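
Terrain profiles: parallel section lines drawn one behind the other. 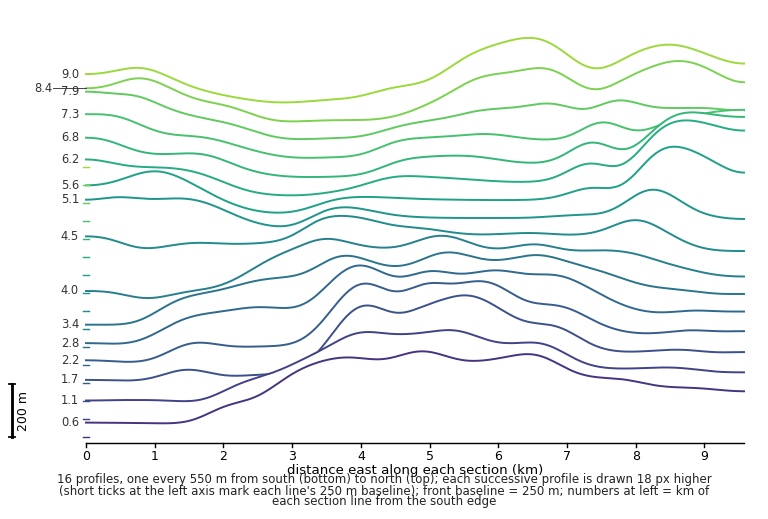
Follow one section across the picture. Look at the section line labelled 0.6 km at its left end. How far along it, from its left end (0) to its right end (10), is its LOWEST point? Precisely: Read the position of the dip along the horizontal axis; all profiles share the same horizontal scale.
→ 1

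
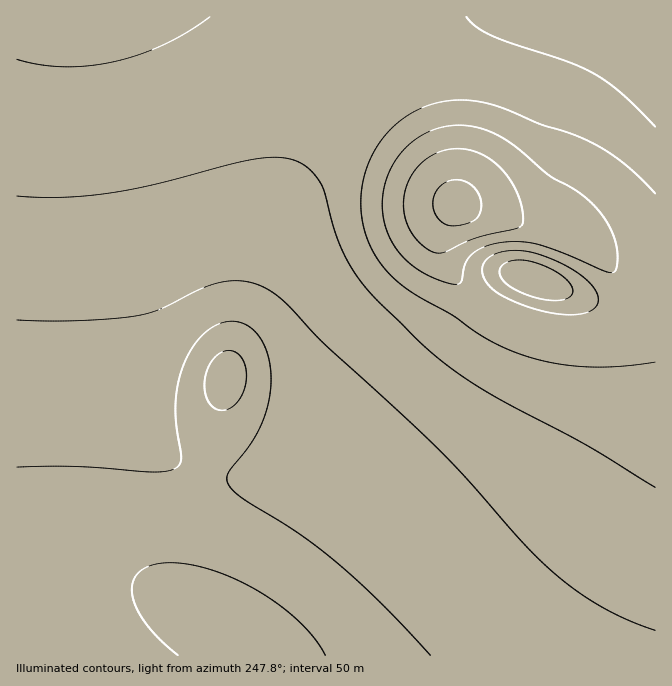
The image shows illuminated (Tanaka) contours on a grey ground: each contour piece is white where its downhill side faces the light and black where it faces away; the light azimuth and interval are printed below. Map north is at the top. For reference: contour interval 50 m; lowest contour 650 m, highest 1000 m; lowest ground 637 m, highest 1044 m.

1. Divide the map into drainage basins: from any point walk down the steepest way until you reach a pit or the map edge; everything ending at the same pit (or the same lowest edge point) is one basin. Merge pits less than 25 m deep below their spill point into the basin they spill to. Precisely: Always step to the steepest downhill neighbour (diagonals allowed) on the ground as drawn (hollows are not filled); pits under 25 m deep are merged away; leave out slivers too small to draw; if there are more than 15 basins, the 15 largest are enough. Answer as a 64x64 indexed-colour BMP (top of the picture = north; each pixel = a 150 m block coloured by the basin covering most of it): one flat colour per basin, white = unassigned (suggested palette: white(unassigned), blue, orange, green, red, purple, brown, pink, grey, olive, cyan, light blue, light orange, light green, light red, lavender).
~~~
<image width="64" height="64" href="data:image/bmp;base64,Qk12CAAAAAAAAHYAAAAoAAAAQAAAAEAAAAABAAQAAAAAAAAIAAATCwAAEwsAABAAAAAAAAAA////ALR3HwAOf/8ALKAsACgn1gC9Z5QAS1aMAMJ34wB/f38AIr28AM++FwDox64AeLv/AIrfmACWmP8A1bDFACIiIiIiIiIiIiIiIhERERERERERERERERERERERERERIiIiIiIiIiIiIiIiEREREREREREREREREREREREREREiIiIiIiIiIiIiIiERERERERERERERERERERERERERESIiIiIiIiIiIiIhERERERERERERERERERERERERERERIiIiIiIiIiIiIREREREREREREREREREREREREREREREiIiIiIiIiIiERERERERERERERERERERERERERERERESIiIiIiIiIiIRERERERERERERERERERERERERERERERIiIiIiIiIiIREREREREREREREREREREREREREREREREiIiIiIiIiIhERERERERERERERERERERERERERERERESIiIiIiIiIiERERERERERERERERERERERERERERERERIiIiIiIiIiIREREREREREREREREREREREREREREREREiIiIiIiIiIiERERERERERERERERERERERERERERERESIiIiIiIiIiIRERERERERERERERERERERERERERERERIiIiIiIiIiIhEREREREREREREREREREREREREREREREiIiIiIiIiIiERERERERERERERERERERERERERERERESIiIiIiIiIiIhERERERERERERERERERERERERERERERIiIiIiIiIiIiEREREREREREREREREREREREREREREREiIiIiIiIiIiIRERERERERERERERERERERERERERERESIiIiIiIiIiIiERERERERERERERERERERERERERERERIiIiIiIiIiIiIREREREREREREREREREREREREREREREiIiIiIiIiIiIhERERERERERERERERERERERERERERESIiIiIiIiIiIiIRERERERERERERERERERERERERERERIiIiIiIiIiIiIhEREREREREREREREREREREREREREREiIiIiIiIiIiIiERERERERERERERERERERERERERERESIiIiIiIiIiIiIRERERERERERERERERERERERERERERIiIiIiIiIiIiIhEREREREREREREREREREREREREREREiIiIiIiIiIiIiIRERERERERERERERERERERERERERESIiIiIiIiIiIiIhERERERERERERERERERERERERERERIiIiIiIiIiIiIiEREREREREREREREREREREREREREREiIiIiIiIiIiIiIRERERERERERERERERERERERERERESIiIiIiIiIiIiIiERERERERERERERERERERERERERERIiIiIiIiIiIiIiIREREREREREREREREREREREREREREiIiIiIiIiIiIiIhERERERERERERERERERERERERERESIiIiIiIiIiIiIiIRERERERERERERERERERERERERERIiIiIiIiIiIiIiIhEREREREREREREREREREREREREREiIiIiIiIiIiIiIiERERERERERERERERERERERERERESIiIiIiIiIiIiIiIhERERERERERERERERERERERERERIiIiIiIiIiIiIiIiEREREREREREREREREREREREREREiIiIiIiIiIiIiIiIRERERERERERERERERERERERERESIiIiIiIiIiIiIiIiERERERERERERERERERERERERERIiIiIiIiIiIiIiIiIREREREREREREREREREREREREREiIiIiIiIiIiIiIiIhERERERERERERERERERERERERESIiIiIiIiIiIiIiIiIRERERERERERERERERERERERERIiIiIiIiIiIiIiIiIhEREREREREREREREREREREREREiIiIiIiIiIiIiIiIiERERERERERERERERERERERERESIiIiIiIiIiIiIiIiIhERERERERERERERERERERERERIiIiIiIiIiIiIiIiIiEREREREREREREREREREREREREiIiIiIiIiIiIiIiIiIhERERERERERERERERERERERESIiIiIiIiIiIiIiIiIiERERERERERERERERERERERERIiIiIiIiIiIiIiIiIiIhEREREREREREREREREREREREiIiIiIiIiIiIiIiIiIiERERERERERERERERERERERESIiIiIiIiIiIiIiIiIiIhERERERERERERERERERERERIiIiIiIiIiIiIiIiIiIiEREREREREREREREREREREREiIiIiIiIiIiIiIiIiIiIhERERERERERERERERERERESIiIiIiIiIiIiIiIiIiIiIRERERERERERERERERERERIiIiIiIiIiIiIiIiIiIiIiEREREREREREREREREREREiIiIiIiIiIiIiIiIiIiIiIhERERERERERERERERERESIiIiIiIiIiIiIiIiIiIiIiIRERERERERERERERERERIiIiIiIiIiIiIiIiIiIiIiIiEREREREREREREREREREiIiIiIiIiIiIiIiIiIiIiIiIhERERERERERERERERESIiIiIiIiIiIiIiIiIiIiIiIiIRERERERERERERERERIiIiIiIiIiIiIiIiIiIiIiIiIiEREREREREREREREREiIiIiIiIiIiIiIiIiIiIiIiIiIiERERERERERERERESIiIiIiIiIiIiIiIiIiIiIiIiIiIiERERERERERERER"/>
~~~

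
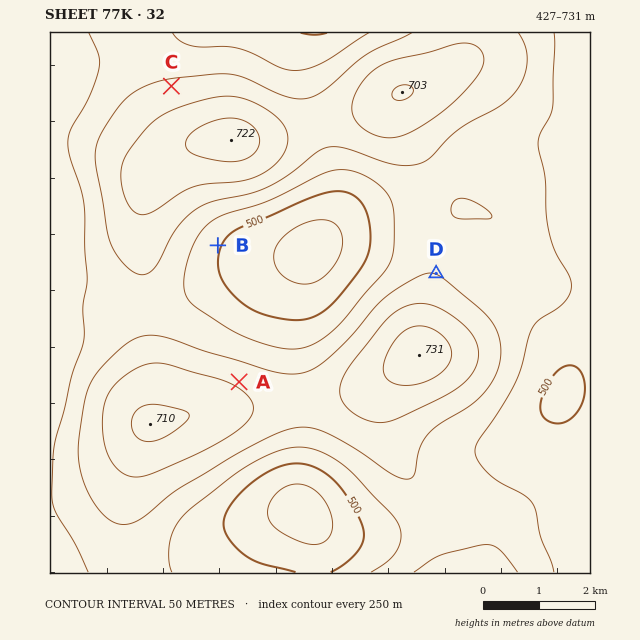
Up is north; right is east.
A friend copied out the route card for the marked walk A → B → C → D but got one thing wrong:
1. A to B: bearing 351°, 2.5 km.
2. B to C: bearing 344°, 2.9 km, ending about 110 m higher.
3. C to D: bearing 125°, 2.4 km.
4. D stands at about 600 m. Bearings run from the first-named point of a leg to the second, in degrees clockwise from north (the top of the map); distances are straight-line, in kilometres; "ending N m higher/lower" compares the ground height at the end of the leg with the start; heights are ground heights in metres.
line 3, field distance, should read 5.8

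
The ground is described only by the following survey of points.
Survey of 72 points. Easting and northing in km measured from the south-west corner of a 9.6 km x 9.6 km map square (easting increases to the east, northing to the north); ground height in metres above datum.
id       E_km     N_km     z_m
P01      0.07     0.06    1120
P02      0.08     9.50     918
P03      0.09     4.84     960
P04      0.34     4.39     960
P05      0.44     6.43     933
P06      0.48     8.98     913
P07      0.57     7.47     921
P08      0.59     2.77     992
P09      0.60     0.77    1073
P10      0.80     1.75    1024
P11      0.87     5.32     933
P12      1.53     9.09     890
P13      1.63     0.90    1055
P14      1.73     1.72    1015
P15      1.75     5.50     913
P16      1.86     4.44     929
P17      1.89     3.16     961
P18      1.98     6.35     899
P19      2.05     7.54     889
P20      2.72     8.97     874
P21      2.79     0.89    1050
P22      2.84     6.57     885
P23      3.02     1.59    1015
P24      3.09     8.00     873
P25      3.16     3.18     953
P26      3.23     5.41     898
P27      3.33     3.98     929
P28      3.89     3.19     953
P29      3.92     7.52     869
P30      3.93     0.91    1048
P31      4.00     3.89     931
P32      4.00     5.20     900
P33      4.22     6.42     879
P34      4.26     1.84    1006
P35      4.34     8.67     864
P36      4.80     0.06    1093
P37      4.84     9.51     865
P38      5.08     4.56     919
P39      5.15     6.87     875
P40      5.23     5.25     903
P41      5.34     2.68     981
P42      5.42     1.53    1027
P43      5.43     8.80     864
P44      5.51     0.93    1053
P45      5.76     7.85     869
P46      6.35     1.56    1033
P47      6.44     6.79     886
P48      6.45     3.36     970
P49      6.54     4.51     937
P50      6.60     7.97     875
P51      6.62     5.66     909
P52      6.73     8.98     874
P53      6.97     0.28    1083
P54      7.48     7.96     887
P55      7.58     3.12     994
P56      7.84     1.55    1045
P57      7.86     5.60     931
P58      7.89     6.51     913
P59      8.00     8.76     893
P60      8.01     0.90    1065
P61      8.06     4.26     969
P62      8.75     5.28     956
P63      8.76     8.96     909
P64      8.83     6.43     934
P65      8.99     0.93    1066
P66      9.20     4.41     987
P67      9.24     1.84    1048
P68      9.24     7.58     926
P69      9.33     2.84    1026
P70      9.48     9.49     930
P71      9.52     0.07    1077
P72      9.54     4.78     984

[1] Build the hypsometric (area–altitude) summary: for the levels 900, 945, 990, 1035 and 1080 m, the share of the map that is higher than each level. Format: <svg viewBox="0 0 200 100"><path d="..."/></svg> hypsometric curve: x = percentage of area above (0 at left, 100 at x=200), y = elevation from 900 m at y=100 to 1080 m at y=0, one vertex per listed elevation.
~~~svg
<svg viewBox="0 0 200 100"><path d="M144 100l-53-25-33-25-26-25-24-25"/></svg>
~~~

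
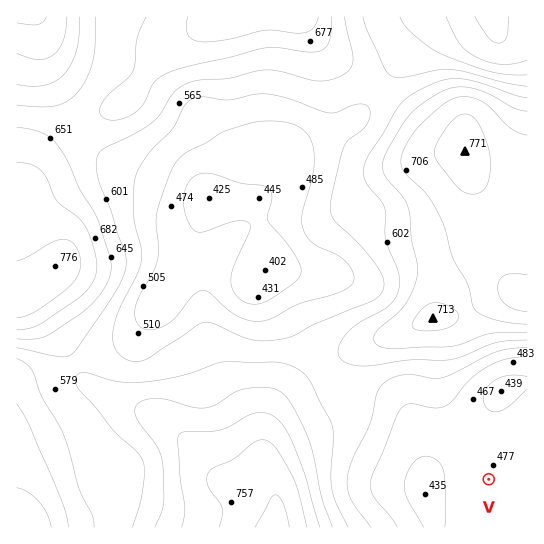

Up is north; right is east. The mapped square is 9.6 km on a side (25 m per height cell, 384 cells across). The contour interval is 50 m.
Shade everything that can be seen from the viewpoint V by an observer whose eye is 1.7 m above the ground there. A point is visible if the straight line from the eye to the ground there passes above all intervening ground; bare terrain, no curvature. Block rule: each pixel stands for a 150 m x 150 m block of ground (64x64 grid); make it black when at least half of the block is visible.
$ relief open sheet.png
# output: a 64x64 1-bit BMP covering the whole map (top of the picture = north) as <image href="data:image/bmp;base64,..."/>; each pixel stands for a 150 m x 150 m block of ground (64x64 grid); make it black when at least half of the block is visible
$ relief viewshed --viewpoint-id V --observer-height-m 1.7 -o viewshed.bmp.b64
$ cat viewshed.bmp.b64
<image width="64" height="64" href="data:image/bmp;base64,Qk0+AgAAAAAAAD4AAAAoAAAAQAAAAEAAAAABAAEAAAAAAAACAAATCwAAEwsAAAIAAAAAAAAA////AAAAAAAAAAAAf//AAAAAAAB//8AAAAAAAH//gAAAAAAAf/+AAAAAAAB//4AgAAAAAH//gH4AAAAAf//AfwAAAAB//+B/AAAAAP////8AAAAA/////wAAAAD/////AAAAAP////8AAAAA////4AAAAAD////AAAAAAHw//8AAAAAAeD//wAAAAAB4H//gAAAAADA///AAAAAAAD///AAAAAAAf///AAAAAAA///8AAAAAAB///wAAAAAAB///AAAAAAAB//8AAAAAAAB//wAAAAAAAAD/AAAAAAAAAD8AAAAAAAAAHwAAAAAAAAAAAAAAAAAAAAAAAAAAAAAAAAAAAAAAAAAAAAAAAAAAAAAAAAAAAAAAAAAAAAAAAAAAAAAAAAAAAAAAAAAAAAAAAAAAAAAAAAAAAAAAAAAAAAAAAAAAAAAAAAAAAAAAAAAAAAAAAAAAAAAAAAAAAAAAAAAAAAAAAAAAAAAAAAAAAAAAAAAAAAAAAAAAAAAAAAAAAAAAAAAAAAAAAAAAAAAAAAAAAAAAAAAAAAAAAAAAAAAAAAAAAAAAAAAAAAAAAAAAAAAAAAAAAAAAAAAAAAAAAAAAAAAAAAAAAAAAAAAAAAAAAAAAAAAAAAAAAAAAAAAAAAAAAAAAAAAAAAAAAAAAAAAAAAAAAAAAAAAAAAAAAAAAAAAAAAAAAA=="/>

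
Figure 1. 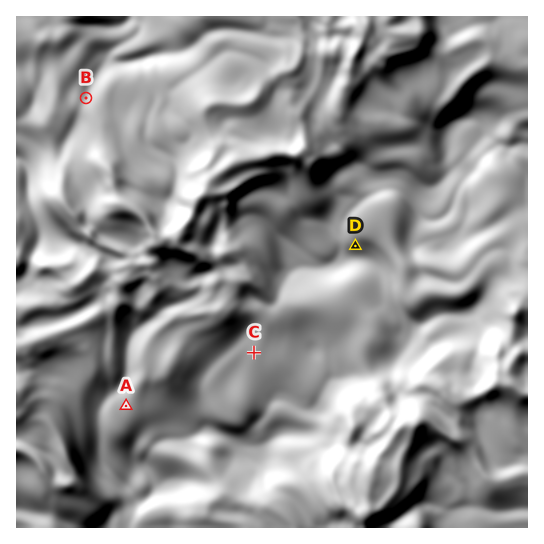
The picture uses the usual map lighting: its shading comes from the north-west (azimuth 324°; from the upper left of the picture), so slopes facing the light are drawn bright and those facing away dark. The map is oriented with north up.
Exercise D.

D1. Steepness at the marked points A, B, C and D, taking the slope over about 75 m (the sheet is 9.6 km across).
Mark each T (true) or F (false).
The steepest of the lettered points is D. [T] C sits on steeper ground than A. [F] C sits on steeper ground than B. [F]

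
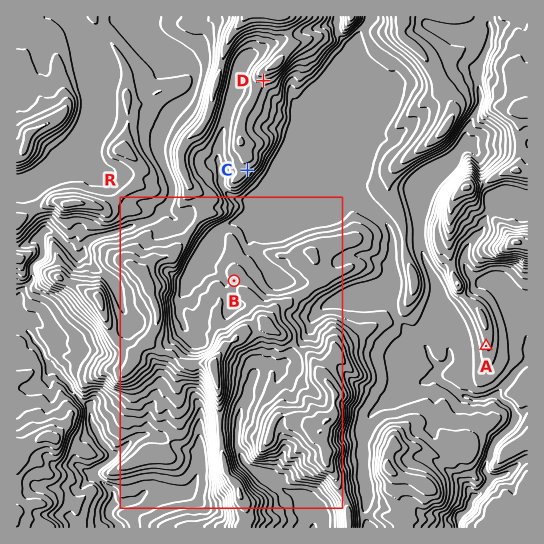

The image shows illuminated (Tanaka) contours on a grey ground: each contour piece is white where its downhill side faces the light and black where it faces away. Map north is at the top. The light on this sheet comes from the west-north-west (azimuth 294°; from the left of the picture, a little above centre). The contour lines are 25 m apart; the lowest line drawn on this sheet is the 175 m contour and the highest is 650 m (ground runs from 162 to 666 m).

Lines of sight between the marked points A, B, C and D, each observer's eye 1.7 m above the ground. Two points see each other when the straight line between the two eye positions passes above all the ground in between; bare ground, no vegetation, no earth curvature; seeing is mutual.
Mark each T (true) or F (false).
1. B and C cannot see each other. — F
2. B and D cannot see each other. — T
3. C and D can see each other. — F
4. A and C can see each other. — T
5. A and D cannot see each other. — F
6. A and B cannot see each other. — T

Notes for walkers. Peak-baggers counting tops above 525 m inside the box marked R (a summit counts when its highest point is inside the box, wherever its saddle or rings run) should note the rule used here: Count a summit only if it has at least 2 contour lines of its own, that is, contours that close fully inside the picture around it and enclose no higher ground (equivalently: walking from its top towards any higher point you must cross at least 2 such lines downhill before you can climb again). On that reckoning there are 3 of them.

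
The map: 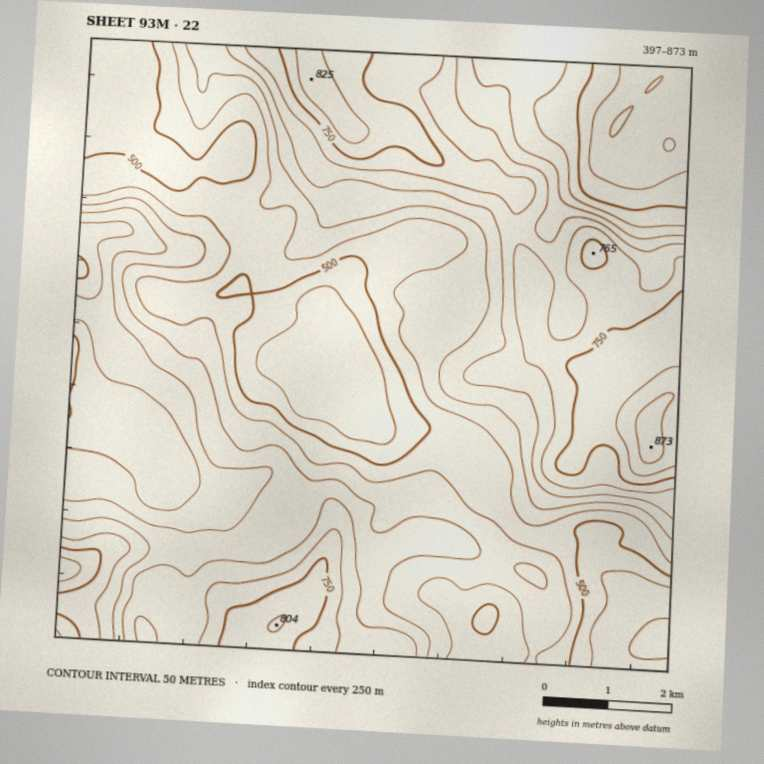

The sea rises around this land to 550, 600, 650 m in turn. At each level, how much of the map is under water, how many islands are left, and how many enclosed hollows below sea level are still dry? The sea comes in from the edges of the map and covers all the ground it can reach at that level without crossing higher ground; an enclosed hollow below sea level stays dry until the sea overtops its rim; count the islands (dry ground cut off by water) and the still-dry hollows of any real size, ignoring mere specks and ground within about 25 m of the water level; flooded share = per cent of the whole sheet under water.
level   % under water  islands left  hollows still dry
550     35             0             0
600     51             0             0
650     64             0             0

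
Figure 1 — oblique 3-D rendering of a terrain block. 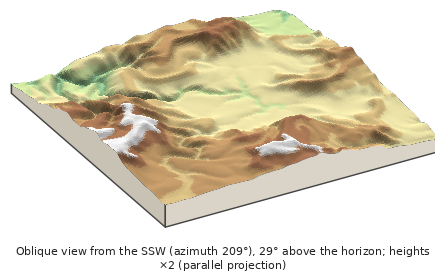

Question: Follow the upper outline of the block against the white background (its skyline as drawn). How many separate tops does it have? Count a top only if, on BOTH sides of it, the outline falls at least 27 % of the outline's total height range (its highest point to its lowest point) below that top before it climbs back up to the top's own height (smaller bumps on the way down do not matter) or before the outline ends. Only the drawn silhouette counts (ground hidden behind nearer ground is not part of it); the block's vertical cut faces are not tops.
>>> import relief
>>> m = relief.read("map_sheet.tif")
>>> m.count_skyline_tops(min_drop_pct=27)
1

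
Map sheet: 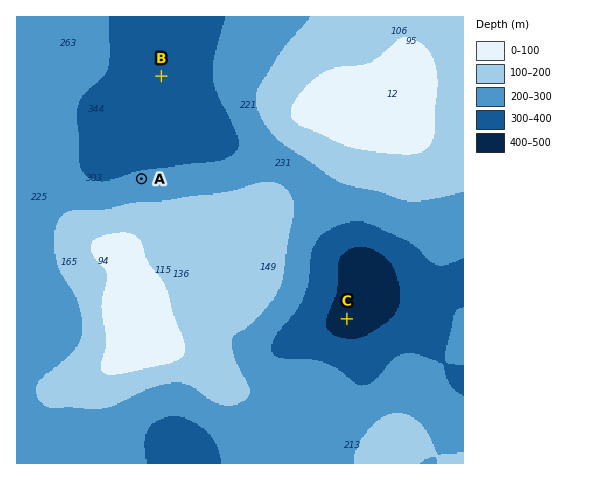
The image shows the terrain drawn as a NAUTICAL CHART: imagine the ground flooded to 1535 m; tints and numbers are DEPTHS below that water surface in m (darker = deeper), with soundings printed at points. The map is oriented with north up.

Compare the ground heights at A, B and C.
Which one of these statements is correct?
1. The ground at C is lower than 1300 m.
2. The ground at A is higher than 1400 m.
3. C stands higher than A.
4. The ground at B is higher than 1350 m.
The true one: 1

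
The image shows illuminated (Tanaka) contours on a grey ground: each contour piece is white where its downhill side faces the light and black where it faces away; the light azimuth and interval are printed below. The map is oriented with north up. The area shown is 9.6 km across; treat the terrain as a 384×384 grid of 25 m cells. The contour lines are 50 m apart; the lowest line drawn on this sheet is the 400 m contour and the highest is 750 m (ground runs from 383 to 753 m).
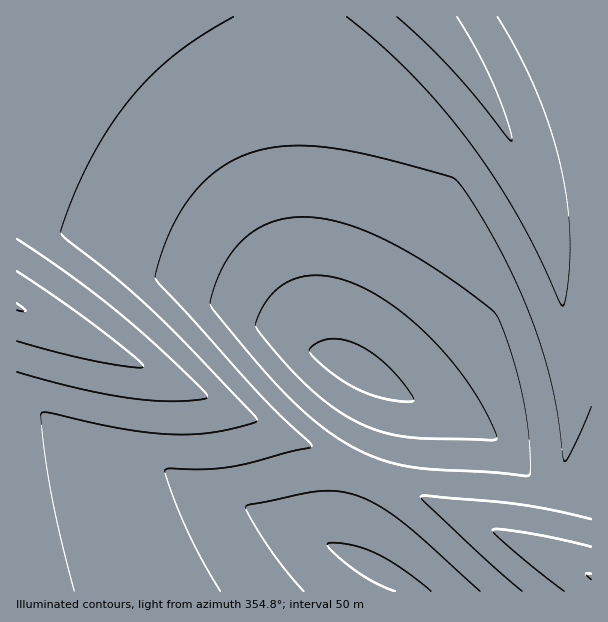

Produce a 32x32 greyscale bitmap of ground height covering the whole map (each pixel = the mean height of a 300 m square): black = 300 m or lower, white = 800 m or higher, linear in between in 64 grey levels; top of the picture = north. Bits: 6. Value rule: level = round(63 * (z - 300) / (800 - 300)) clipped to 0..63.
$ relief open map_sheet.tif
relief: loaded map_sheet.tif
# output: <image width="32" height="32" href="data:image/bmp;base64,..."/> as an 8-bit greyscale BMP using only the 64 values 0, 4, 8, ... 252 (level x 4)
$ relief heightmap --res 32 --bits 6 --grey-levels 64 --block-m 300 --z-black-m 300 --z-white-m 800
<image width="32" height="32" href="data:image/bmp;base64,Qk02CAAAAAAAADYEAAAoAAAAIAAAACAAAAABAAgAAAAAAAAEAAATCwAAEwsAAAABAAAAAAAAAAAAAAEBAQACAgIAAwMDAAQEBAAFBQUABgYGAAcHBwAICAgACQkJAAoKCgALCwsADAwMAA0NDQAODg4ADw8PABAQEAAREREAEhISABMTEwAUFBQAFRUVABYWFgAXFxcAGBgYABkZGQAaGhoAGxsbABwcHAAdHR0AHh4eAB8fHwAgICAAISEhACIiIgAjIyMAJCQkACUlJQAmJiYAJycnACgoKAApKSkAKioqACsrKwAsLCwALS0tAC4uLgAvLy8AMDAwADExMQAyMjIAMzMzADQ0NAA1NTUANjY2ADc3NwA4ODgAOTk5ADo6OgA7OzsAPDw8AD09PQA+Pj4APz8/AEBAQABBQUEAQkJCAENDQwBEREQARUVFAEZGRgBHR0cASEhIAElJSQBKSkoAS0tLAExMTABNTU0ATk5OAE9PTwBQUFAAUVFRAFJSUgBTU1MAVFRUAFVVVQBWVlYAV1dXAFhYWABZWVkAWlpaAFtbWwBcXFwAXV1dAF5eXgBfX18AYGBgAGFhYQBiYmIAY2NjAGRkZABlZWUAZmZmAGdnZwBoaGgAaWlpAGpqagBra2sAbGxsAG1tbQBubm4Ab29vAHBwcABxcXEAcnJyAHNzcwB0dHQAdXV1AHZ2dgB3d3cAeHh4AHl5eQB6enoAe3t7AHx8fAB9fX0Afn5+AH9/fwCAgIAAgYGBAIKCggCDg4MAhISEAIWFhQCGhoYAh4eHAIiIiACJiYkAioqKAIuLiwCMjIwAjY2NAI6OjgCPj48AkJCQAJGRkQCSkpIAk5OTAJSUlACVlZUAlpaWAJeXlwCYmJgAmZmZAJqamgCbm5sAnJycAJ2dnQCenp4An5+fAKCgoAChoaEAoqKiAKOjowCkpKQApaWlAKampgCnp6cAqKioAKmpqQCqqqoAq6urAKysrACtra0Arq6uAK+vrwCwsLAAsbGxALKysgCzs7MAtLS0ALW1tQC2trYAt7e3ALi4uAC5ubkAurq6ALu7uwC8vLwAvb29AL6+vgC/v78AwMDAAMHBwQDCwsIAw8PDAMTExADFxcUAxsbGAMfHxwDIyMgAycnJAMrKygDLy8sAzMzMAM3NzQDOzs4Az8/PANDQ0ADR0dEA0tLSANPT0wDU1NQA1dXVANbW1gDX19cA2NjYANnZ2QDa2toA29vbANzc3ADd3d0A3t7eAN/f3wDg4OAA4eHhAOLi4gDj4+MA5OTkAOXl5QDm5uYA5+fnAOjo6ADp6ekA6urqAOvr6wDs7OwA7e3tAO7u7gDv7+8A8PDwAPHx8QDy8vIA8/PzAPT09AD19fUA9vb2APf39wD4+PgA+fn5APr6+gD7+/sA/Pz8AP39/QD+/v4A////AJycmJiUkJCMiISAfHhwbGRgWFRMSEhMVFxodHyIlKConJyYlJSQjIyIhHx4dGxoYFhQTEhITFRgaHSAjJigqKicmJiUlJCMiISAfHRwaGBYUExMTFBYYGh0gIyYoKCcmJyYmJSQkIyIhHx4dGxkXFRUUFRUXGBsdICMlJSUkIyInJiYlJCMiISAfHRwaGBgXFxcXGBkbHSAiIiIhISAfHicmJSUkIyIhIB4dHBsbGhoZGRkaHB4fHx4eHh0dHR4dJyYlJSQjIiEfHx8eHh0dHBsbHBwcHBsaGhoaGRocHx4nJiUkJCMiISIiIiEhIB8fHh4cGhgXFxcWFhYWGR0fHiYmJSQkJCQlJSUlJCQjIiEeGxgWFBMTExMTExUZHSAfJiYlJiYnKCgoKCgnJyUiHRoWFBIREBAQEBITFhodICAnJygpKisrLCwsKyomIh0ZFRIQDg0NDQ8REhQXGh4hICorLC0uLi8vLy4qJiIeGRUSDw0LCwwOEBITFRcbHyIhLi8wMDEyMjEuKyciHhoVEg4MCwsMDhARExQWGBwfIyIxMjM0NTQxLionIx8aFhIPDQwMDQ4PERMUFhcZHSAjIjU2NzYzMC0qJyMfGxcTEA8ODQ4OEBETFBYXGBseIiQjODc1MjAtKicjHxwYFRMREA8PDxASExQWFxgZHB8jJSM2NDEvLCkmIyAdGhgWFBIREREREhMVFhcYGRodISQmJDIwLispJiMgHhwbGRcVFBMTExMUFRcYGRoaHB8iJiYkLy0qKCUjIiAfHRsaGBcWFRUVFhYXGBkaGxwdISQnJiQrKSclJCMiIR8eHBsZGBcXFxcYGBkaGxscHR8iJSgmJCgnJiUkIyIhIB8dHBsaGRkZGRkaGxscHR0eISQnKSYkJycmJSUkIyIhHx4dHBsbGhobGxwcHR0eHiAjJikpJiQoJyYmJSQjIiEgHx4dHRwcHBwdHR4eHh8fIiUoKigmIygnJyYlJSQjIiEgHx8eHh4eHh4fHx8fICEkJykqKCUiKCcnJiYlJCQjIiEgIB8fHx8fHyAgICAhIyYoKyonJSIoKCcnJiUlJCMjIiEhISAgICAhISEhISIlKCosKSckIigoJycmJiUlJCMjIiIiIiEhISIiIiIiJCcqLCsoJiMiKSgoJycmJiUlJCQjIyMjIiIiIiIiIiQnKSwtKickIiIpKCgoJycmJiUlJCQkJCMjIyMjIyMkJyksLiwpJiMiIikpKCgnJycmJiUlJSQkJCQkJCQkJCYpKy4tKiglIyIiKSkoKCgnJycmJiYlJSUlJCQkJCUnKSsuLiwpJiQjIyIpKSkoKCgnJycmJiYmJSUlJSUlJyksLi8tKiclIyMjIw="/>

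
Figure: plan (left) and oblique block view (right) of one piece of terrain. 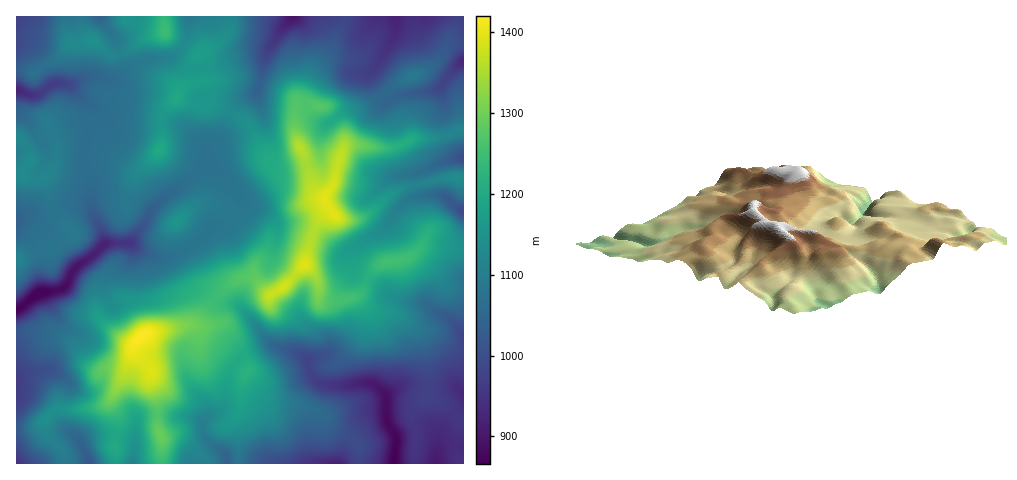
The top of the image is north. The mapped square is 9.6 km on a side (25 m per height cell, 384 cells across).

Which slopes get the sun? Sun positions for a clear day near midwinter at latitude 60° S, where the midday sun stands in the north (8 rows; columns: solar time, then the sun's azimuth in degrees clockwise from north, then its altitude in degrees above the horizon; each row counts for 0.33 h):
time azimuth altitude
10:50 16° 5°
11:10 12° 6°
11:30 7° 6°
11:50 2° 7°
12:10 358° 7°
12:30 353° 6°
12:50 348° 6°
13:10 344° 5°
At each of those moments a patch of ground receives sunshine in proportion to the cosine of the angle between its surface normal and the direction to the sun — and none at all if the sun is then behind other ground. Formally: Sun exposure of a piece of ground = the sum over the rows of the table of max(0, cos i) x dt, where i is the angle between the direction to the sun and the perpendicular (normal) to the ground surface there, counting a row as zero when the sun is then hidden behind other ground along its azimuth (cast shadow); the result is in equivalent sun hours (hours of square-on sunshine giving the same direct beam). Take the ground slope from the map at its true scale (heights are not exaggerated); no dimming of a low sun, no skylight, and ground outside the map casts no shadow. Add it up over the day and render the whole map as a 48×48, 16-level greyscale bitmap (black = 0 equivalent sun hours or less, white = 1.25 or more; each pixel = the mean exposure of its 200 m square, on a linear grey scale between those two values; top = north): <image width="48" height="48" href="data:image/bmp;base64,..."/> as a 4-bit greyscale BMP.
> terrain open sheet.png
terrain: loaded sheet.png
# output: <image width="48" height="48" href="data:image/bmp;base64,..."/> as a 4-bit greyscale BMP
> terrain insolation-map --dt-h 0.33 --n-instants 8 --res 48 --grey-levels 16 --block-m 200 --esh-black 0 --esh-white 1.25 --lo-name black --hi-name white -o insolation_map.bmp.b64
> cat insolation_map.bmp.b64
<image width="48" height="48" href="data:image/bmp;base64,Qk32BAAAAAAAAHYAAAAoAAAAMAAAADAAAAABAAQAAAAAAIAEAAATCwAAEwsAABAAAAAAAAAAAAAAABEREQAiIiIAMzMzAERERABVVVUAZmZmAHd3dwCIiIgAmZmZAKqqqgC7u7sAzMzMAN3d3QDu7u4A////AAAAERAAAAAQEQEyARAAAAAAABESIiIiIwAAExABIQAQAANRAAAAAAAAASIiIzIiNAABQgABEAARIAMgAAAAAAAAATREIjMiMiECIAAAAAAVZDMRAAAAARARE0RVECMyIncxAAAAAAAUNEEUQQEBERESIzMxASMiI3qmERAAAAAAAAABQxISIhEjMiIQEiERJFeZeadSAAAAABAAEiIiMiMzMhAAAjIiNURomXQlEAAAAiAAEiIiIhAAAAAAATMzRENIpiACIAAAJBABEhEiAAAAAAAAABIjISNWYgEiMQIiMwABEyEhAAAAAAAAAAESERERESeFQgJEQgERE1QwAAAAAAAAAAABESEAEmrKYhI0MRIiEkQgAAAAAAAAAAABEiIhEmeIVCESECIiISIAAAAAAAAAAAABEiIzNWQiWXIhAAIiITEAAAAAAAAAAAARI2VUZSEEz9qGUyIyE0AAAAAAAAAAABIzMJp4cxEozf//2XZmViAAAAAAAAARESNCABGLdmVneL7ty6hldAAAAAAAAAA0MiEAAAABfreGM1dmZndjIAAQAAASMhExAAAAAAAAAYd2eJmYZUREEAJ2EAATZ3MQAAAAEQAAAClmiYibuYZVQhStowAlRFQAAAAAIwAAAAi2V3Znm7qYeGV5twBCEjMAAAABEBEBAAGbZohlV5qqu6ZVd1RAATVTIQAAAGQyEAAYuXdCEleJq6lmZ3UgABWaqFESEXVEMQAAAAIRACRXiJqGdmQQAAOLuoUzNGREMjIQAAJBABNEVXmGZWQQAAA2d3YyNlRDNFUwAAFkIQIzNFeHREQQAAADVWh1eyQzRVUQIhAnhiEiM0V1EAEhN4QRR4m8xwEjNEMSMyADiWMjNDMiIhEkmYlhFZq6IAASMzIjMyEAN4ZURDEBNlNDMyJVECMwAAABIzMzMhEAA1ZVQyABJEV1ERADUxAAACIyIjMzMyAAATREMhABMzVnMRAAATVkIkJFMzMzNEEAASNDMgATMiVlMQAAAABK32M1QzMzRWQAATMzMiI0IRRlQQAAAAAAAzVkQzNERFZCIzMzM0VVMSZ3YgABEAAAACVTRDNEREV3UyESM0V2NImah3m8tiEQAIczRDM0RERWUgAAEjWGNpdpvN/rq7qoUpU0RENEMzM0IAAAATaFRVQBrcu5eKqJmVVmREVDMzNDAAAAJHhkRUIAOWV4dmZVZrrKZnUzMzREEBMzNohkRENWZ4dFiYd3ZjAGl1MzRENEVCIzIkVVZ3nv/cpzIiNnVgAAAANERDMzRTERIhJXre3Ly6qXIAADdgEAAAABEiM1dmVVRERonMqHZVV4dTIAWVZRAAAAARERNTNFVWZ4iYdlMiJHiahBFXeGIAAAEAAAA0IjRVVoh4hlM0M2iZmEEFVVMRADZBAAAWZDI0M3l4mGRFU0eHd2MURERVRXQjIQAmd3MSMjmYiGVFVDVmZmVEREVmenECRERWd2UzMya5dmUzRURVVnZVVVVmeXM0VVZmZlVUQxKHVVVDRVVFVWZQ=="/>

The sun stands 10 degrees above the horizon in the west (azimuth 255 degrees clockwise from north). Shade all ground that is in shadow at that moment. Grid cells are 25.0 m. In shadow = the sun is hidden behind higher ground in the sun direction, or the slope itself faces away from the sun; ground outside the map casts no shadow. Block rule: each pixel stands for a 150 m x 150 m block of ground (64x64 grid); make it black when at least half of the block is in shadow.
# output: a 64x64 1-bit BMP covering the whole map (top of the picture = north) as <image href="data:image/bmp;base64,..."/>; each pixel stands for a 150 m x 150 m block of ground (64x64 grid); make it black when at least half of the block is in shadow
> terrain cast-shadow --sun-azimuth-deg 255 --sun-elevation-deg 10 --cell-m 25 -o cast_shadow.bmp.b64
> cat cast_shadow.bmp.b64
<image width="64" height="64" href="data:image/bmp;base64,Qk0+AgAAAAAAAD4AAAAoAAAAQAAAAEAAAAABAAEAAAAAAAACAAATCwAAEwsAAAIAAAAAAAAA////AAAAAAAAQQeMAAAMAADBA8wAAAwAAcGD8AAADgABgAPwAAAOAAAAB/AAABwAAAAH8AAAHAAAAAfgAAAYAAAABwAAABgAAAAAAAAAGAAAAAHAACAYAAAAA8AH8BAAAAAHwAfwAAAAAAfAD+AAAAAAB4Af4AAAAAAHgD/gAAAAAA+AP8AAAAAADwB/gAAAAAAPAHwAAAAAAAAA+AAAAAAABgDwAAAEAAAOAeAAAAAAAAABxgAAAAAAAAEHAAAAAAAAAAOAAADgAAAAAYwwAHAAAAABjhAAYwAAAAAfAAADgAAAAB8AAAPAAAAAP4AAAeEAAAA/gAAAIQAAAD/AAAA4AAAAH8AAADgAAAAZwAAAOAAAAAAAAwAwAAAAAfAHACAAAAAD/A8AAAAAAAP/DwAAAAAAB/+OAAAAAAAH/8AAAAAAAAf8AAAAAAAAA/4AAAAAAAAD/wAAAAAAAAP/AQAAAAAAIfwAAAAHAAAx4AAAAAeAAHGIAAAAB4AAcfwAQAACAAB5/nAAAAAAABH+MAAAAAAgAfwAAAAAAGAH+ABAAAAAQAfgAAAAAAAAP/AAAAAAAAB/8AAAAAAAYH/wAAAAAABgD/AIAAAAAHAHAAYAAAAA8AAABwAAAADwAAADAAAAAPgAAAAADAMB2AAAAAAcA4H4AAAAABADwfwAAAAAMAPh/gAAAA=="/>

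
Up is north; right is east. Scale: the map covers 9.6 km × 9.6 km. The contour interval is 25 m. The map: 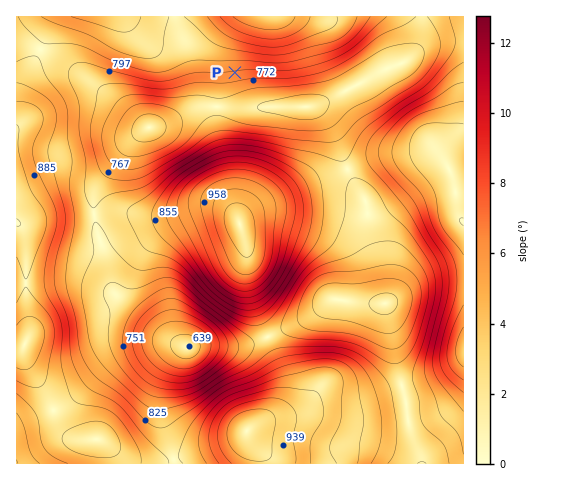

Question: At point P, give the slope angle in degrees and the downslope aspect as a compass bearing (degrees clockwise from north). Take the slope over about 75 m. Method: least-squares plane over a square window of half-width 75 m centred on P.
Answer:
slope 6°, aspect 171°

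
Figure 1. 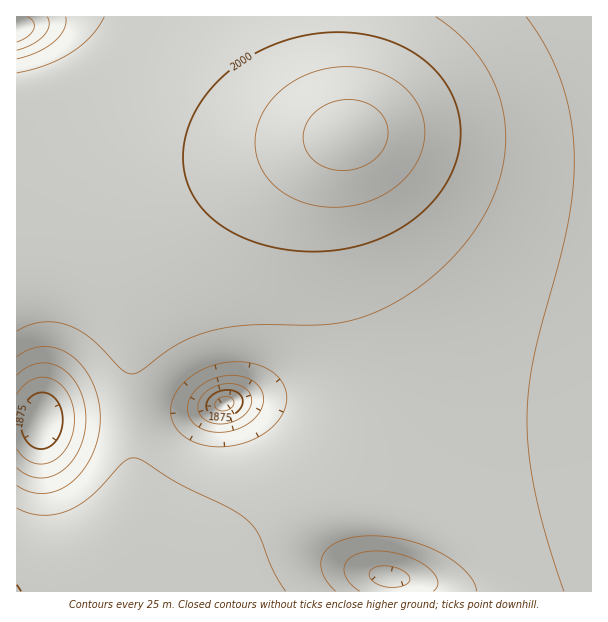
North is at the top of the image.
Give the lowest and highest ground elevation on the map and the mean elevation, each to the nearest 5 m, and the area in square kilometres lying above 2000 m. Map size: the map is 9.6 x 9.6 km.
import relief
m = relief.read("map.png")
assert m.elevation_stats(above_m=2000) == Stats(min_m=1835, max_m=2065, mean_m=1975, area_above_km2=13.2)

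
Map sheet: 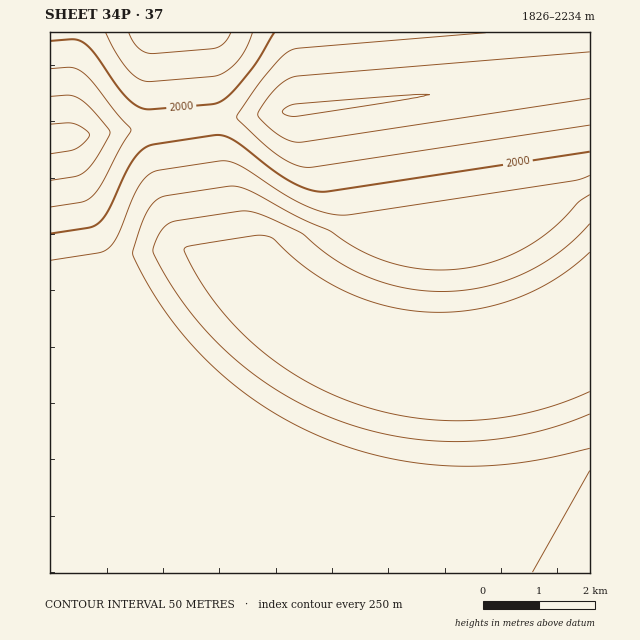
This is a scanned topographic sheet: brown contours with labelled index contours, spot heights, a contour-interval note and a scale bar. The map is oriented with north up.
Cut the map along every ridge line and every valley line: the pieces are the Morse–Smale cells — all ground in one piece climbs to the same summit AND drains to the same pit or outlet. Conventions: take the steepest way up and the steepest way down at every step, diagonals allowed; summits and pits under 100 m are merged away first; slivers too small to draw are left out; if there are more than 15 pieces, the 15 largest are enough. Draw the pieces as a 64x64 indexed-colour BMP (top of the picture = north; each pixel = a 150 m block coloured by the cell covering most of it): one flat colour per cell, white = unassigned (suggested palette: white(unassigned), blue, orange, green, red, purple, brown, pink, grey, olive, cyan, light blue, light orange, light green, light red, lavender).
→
<image width="64" height="64" href="data:image/bmp;base64,Qk12CAAAAAAAAHYAAAAoAAAAQAAAAEAAAAABAAQAAAAAAAAIAAATCwAAEwsAABAAAAAAAAAA////ALR3HwAOf/8ALKAsACgn1gC9Z5QAS1aMAMJ34wB/f38AIr28AM++FwDox64AeLv/AIrfmACWmP8A1bDFABERERERERERERERERERERERERERERERERERERERERERERERERERERERERERERERERERERERERERERERERERERERERERERERERERERERERERERERERERERERERERERERERERERERERERERERERERERERERERERERERERERERERERERERERERERERERERERERERERERERERERERERERERERERERERERERERERERERERERERERERERERERERERERERERERERERERERERERERERERERERERERERERERERERERERERERERERERERERERERERERERERERERERERERERERERERERERERERERERERERERERERERERERERERERERERERERERERERERERERERERERERERERERERERERERERERERERERERERERERERERERERERERERERERERERERERERERERERERERERERERERERERERERERERERERERERERERERERERERERERERERERERERERERERERERERERERERERERERERERERERERERERERERERERERERERERERERERERERERERERERERERERERERERERERERERERERERERERERERERERERERERERERERERERERERERERERERERERERERERERERERERERERERERERERERERERERERERERERERERERERERERERERERERERERERERERERERERERERERERERERERERERERERERERERERERERERERERERERERERERERERERERERERERERERERERERERERERERERERERERERERERERERERERERERERERERERERERERERERERERERERERERERERERERERERERERERERERERERERERERERERERERERESIREREREREREREREREREREREREREREREREREREREREiIiIiERERERERERERERERERERERERERERERERERERIiIiIiIiIRERERERERERERERERERERERERERERERESIiIiIiIiIiIREREREREREREREREREREREREREREREiIiIiIiIiIiIiIREREREREREREREREREREREREREREiIiIiIiIiIiIiIhERERERERERERERERERERERERERIiIiIiIiIiIiIiIiERERERERERERERERERERERERESIiIiIiIiIiIiIiIiIREREREREREREREREREREREREiIiIiIiIiIiIiIiIiIhERERERERERERERERERERERIiIiIiIiIiIiIiIiIiIiERERERERERERERERERERERIiIiIiIiIiIiIiIiIiIiIRERERERERERERERERERESIiIiIiIiIiIiIiIiIiIiIhERERERERERERERERERESIiIiIiIiIiIiIiIiIiIiIiERERERERERERERERERESIiIiIiIiIiIiIiIiIiIiIiIREREREREREREREREREiIiIiIiIiIiIiIiIiIiIiIiIhERERERERERERERERIiIiIiIiIiIiIiIiIiIiIiIiIiERERERERERERERESIiIiIiIiIiIiIiIiIiIiIiIiIiIRERERERERERERESIiIiIiIiIiIiIiIiIiIiIiIiIiIhERERERERERERESIiIiIiIiIiIiIiIiIiIiIiIiIiIiERERERERERERERIiIiIiIiIiIiIiIiIiIiIiIiIiIiIREREREREREREREiIiIiIiIiIiIiIiIiIiIiIiIiIiIhERERERERERERESIiIiIiIiIiIiIiIiIiIiIiIiIiIiERERERERERERERIiIiIiIiIiIiIiIiIiIiIiIiIiIiIRERERERERERERIiIiIiIiIiIiIiIiIiIiIiIiIiIiIhEREREREREREREiIiIiIiIiIiIiIiIiIiIiIiIiIiIiERERERERERERESIiIiIiIiIiIiIiIiIiIiIiIiIiIiIRERERERERERERIiIiIiIiIiIiIiIiIiIiIiIiIiIiIhEREREREREREREiIiIiIiIiIiIiIiIiIiIiIiIiIiIiERERERERERERESIiIiIiIiIiIiIiIiIiIiIiIiIiIiIRERERERERERERIiIiIiIiIiIiIiIiIiIiIiIiIiIiIkERERERERERERIiIiIiIiIiIiIiIiIiIiIiIiIiIiIiREREREQREREREiIiIiIiIiIiIiIiIiIiIiIiIiIiIiJEREREREREREQSIiIiIiIiIiIiIiIiIiIiIiIiIiIiIkREREREREREREMzMzMyIiIiIiIiIiIiIiIiIiIiIiIiREREREREREREQzMzMzMzMzMyIiIiIiIiIiIiIiIiIiJERERERERERERDMzMzMzMzMzMzMzMzIiIiIiIiIiIiIkREREREREREREMzMzMzMzMzMzMzMzMzMzMzIiIiIiIiREREREREREREQzMzMzMzMzMzMzMzMzMzMzMzMzMzMiJERERERERERERDMzMzMzMzMzMzMzMzMzMzMzMzMzMzM0RERERERERERDMzMzMzMzMzMzMzMzMzMzMzMzMzMzMzREREREREREREMzMzMzMzMzMzMzMzMzMzMzMzMzMzMzNEREREREREREQzMzMzMzMzMzMzMzMzMzMzMzMzMzMzM0RERERERERERDMzMzMzMzMzMzMzMzMzMzMzMzMzMzMz"/>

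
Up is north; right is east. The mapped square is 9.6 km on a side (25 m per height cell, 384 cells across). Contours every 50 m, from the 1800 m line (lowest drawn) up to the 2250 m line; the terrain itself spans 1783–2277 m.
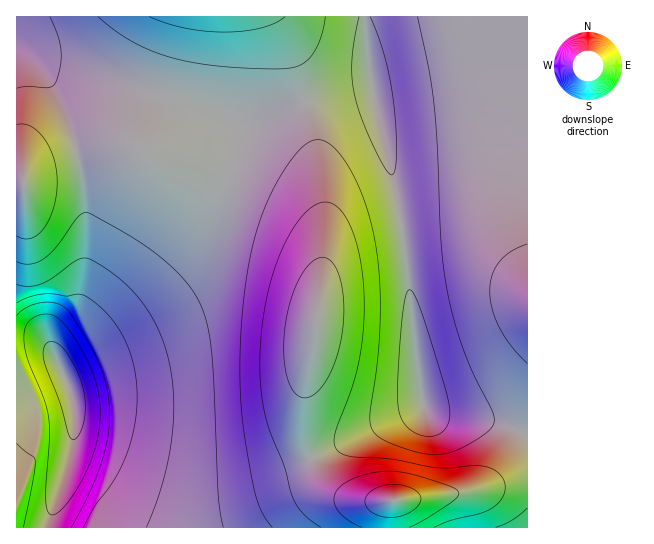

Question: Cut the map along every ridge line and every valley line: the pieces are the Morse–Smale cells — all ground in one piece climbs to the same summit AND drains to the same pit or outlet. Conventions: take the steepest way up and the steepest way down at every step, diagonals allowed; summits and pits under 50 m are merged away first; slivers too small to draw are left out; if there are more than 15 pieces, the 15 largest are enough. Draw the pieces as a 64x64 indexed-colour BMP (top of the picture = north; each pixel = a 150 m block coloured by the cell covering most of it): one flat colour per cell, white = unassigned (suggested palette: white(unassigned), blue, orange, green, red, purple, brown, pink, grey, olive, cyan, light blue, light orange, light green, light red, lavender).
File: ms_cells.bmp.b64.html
<image width="64" height="64" href="data:image/bmp;base64,Qk12CAAAAAAAAHYAAAAoAAAAQAAAAEAAAAABAAQAAAAAAAAIAAATCwAAEwsAABAAAAAAAAAA////ALR3HwAOf/8ALKAsACgn1gC9Z5QAS1aMAMJ34wB/f38AIr28AM++FwDox64AeLv/AIrfmACWmP8A1bDFAKqqREREREREREREREREREREREREREREREREREREREREqqpERERERERERERERERERERERERERERERERERERERESqqqRERERERERERERERERERERERERERERERERERERERKqqpERERERERERERERERERERERERERmZkREREREREREqqqkRERERERERERERERERERERERmZmZmZmZmZkRERESqqqpERERERERERERERERERERERmZmZmZmZmZmZmRERKqqqkREREREREQRERERFERERERmZmZmZmZmZmZmZkREqqqqREREREQRERERERERERRERmZmZmZmZmZmZmZmZESqqqqkRERBERERERERERERERFGZmZmZmZmZmZmZmZmRKqqqqREQRERERERERERERERETM2ZmZmZmZmZmZmZmZEqqqqpBERERERERERERERERERMzM2ZmZmZmZmZmZmZmSqqqqhEREREREREREREREREREzMzM2ZmZmZmZmZmZmZKqqqqERERERERERERERERERETMzMzM2ZmZmZmZmZmYiqqqqoRERERERERERERERERERMzMzMzM2ZmZmZmYiIiKqqqqhEREREREREREREREREREzMzMzMzMzZiIiIiIiIqqqqqERERERERERERERERERETMzMzMzMzMyIiIiIiIiqqqqoRERERERERERERERERERMzMzMzMzMzIiIiIiIiKqqqqhEREREREREREREREREREzMzMzMzMzMiIiIiIiIqqqqhERERERERERERERERERETMzMzMzMzMiIiIiIiIiqqqqERERERERERERERERERERMzMzMzMzMyIiIiIiIiKqqqERERERERERERERERERERETMzMzMzMzIiIiIiIiIqqqpRERERERERERERERERERERMzMzMzMzMiIiIiIiIiqqpVUREREREREREREREREREREzMzMzMzMyIiIiIiIiKqp3VVURERERERERERERERERETMzMzMzMzIiIiIiIiInd3dVVVERERERERERERERERERMzMzMzMzMiIiIiIiIid3d1VVVVERERERERERERERERETMzMzMzMyIiIiIiIiJ3d3d1VVVRERERERERERERERERMzMzMzMyIiIiIiIiInd3d3dVVVUREREREREREREREREzMzMzMzIiIiIiIiIid3d3d1VVVVURERERERERERERETMzMzMzMiIiIiIiIiJ3d3d3VVVVVVERERERERERERERMzMzMzMyIiIiIiIiInd3d3dVVVVVVREREREREREREREzMzMzMzIiIiIiIiIid3d3d1VVVVVVURERERERERERETMzMzMzMiIiIiIiIiJ3d3d3dVVVVVVVERERERERERERMzMzMzMyIiIiIiIiInd3d3d1VVVVVVVREREREREREREzMzMzMzIiIiIiIiIid3d3d3VVVVVVVVURERERERERERMzMzMzMiIiIiIiIiJ3d3d3dVVVVVVVVREREREREREREzMzMzMiIiIiIiIiInd3d3d1VVVVVVVVURERERERERETMzMzMyIiIiIiIiIid3d3d3VVVVVVVVVVERERERERERMzMzMzIiIiIiIiIiJ3d3d3dVVVVVVVVVUREREREREREzMzMzMiIiIiIiIiInd3d3d1VVVVVVVVVVERERERERETMzMzMyIiIiIiIiIid3d3d3VVVVVVVVVVURERERERERMzMzMzIiIiIiIiIiJ3d3d3VVVVVVVVVVVVEREREREREzMzMzMiIiIiIiIiInd3d3dVVVVVVVVVVVUREREREREzMzMzMiIiIiIiIiIi13d3d1VVVVVVVVVVVRERERERETMzMzMyIiIiIiIiIiLXd3d3VVVVVVVVVVVVERERERERMzMzMzIiIiIiIiIiIt3Xd3dVVVVVVVVVVVVREREREREzMzMzMiIiIiIiIiIi3d3dd1VVVVVVVVVVVVERERERETMzMzMiIiIiIiIiIiLd3d3bu7VVW1VVVVVVURERERETMzMzMyIiIiIiIiIiIt3d3du7u7u7tVVVVVVRERERERMzMzMzIiIiIiIiIiIi3d3d27u7u7u7VVVVVVEREREREzMzMzMiIiIiIiIiIiLd3d3bu7u7u7tVVVVVWBERERETMzMzMyIiIiIiIiIiIt3d3bu7u7u7u7VVVViIiBERETMzMzMyIiIiIiIiIiIi3d3du7u7u7u7tVWIiIiIiIERMzMzMzIiIiIiIiIiIiLd3du7u7u7u7u4iIiIiIiIiIjDMzMzMiIiIiIiIiIiIt3d27u7u7u7mZmIiIiIiIiIiMzMwzMyIiIiIiIiIiIi3d27u7u7uZmZmYiIiIiIiIiMzMzMzCIiIiIiIiIiIiLd3bu7uZmZmZmZiIiIiIiIiIzMzMzMIiIiIiIiIiIiIt3buZmZmZmZmZmIiIiIiIiIjMzMzMwiIiIiIiIiIiIi3ZmZmZmZmZmZmZiIiIiIiIiMzMzMzCIiIiIiIiIiIiLZmZmZmZmZmZmZmIiIiIiIiMzMzMzMIiIiIiIiIiIiIpmZmZmZmZmZmZmYiIiIiIiIzMzMzMwiIiIiIiIiIiIimZmZmZmZmZmZmZiIiIiIiIjMzMzMzCIiIiIiIiIiIiKZmZmZmZmZmZmZmIiIiIiIjMzMzMzMIiIiIiIiIiIiIpmZmZmZmZmZmZmZiIiIiIiMzMzMzMwiIiIiIiIiIiIi"/>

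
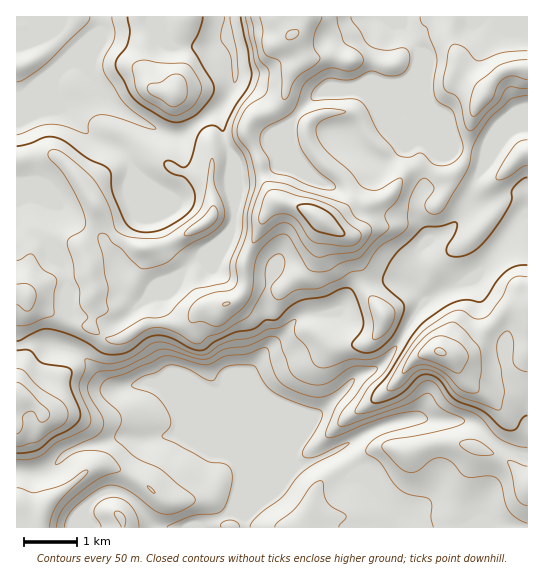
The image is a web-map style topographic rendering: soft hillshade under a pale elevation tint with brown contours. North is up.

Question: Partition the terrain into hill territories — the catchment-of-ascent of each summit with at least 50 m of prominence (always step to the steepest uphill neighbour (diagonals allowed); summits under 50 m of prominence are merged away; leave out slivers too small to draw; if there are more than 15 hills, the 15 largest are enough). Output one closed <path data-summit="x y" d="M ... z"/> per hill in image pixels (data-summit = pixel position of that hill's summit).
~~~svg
<path data-summit="319 218" d="M426 16l-28 0-2 2-5 15-12 14-6 26 2 8-18 7-22-1-16 6-49 51-32 15-6-1-3 25 6 18 0 16-6 16-22 16-8 10-9 5-29 28-16 8-20 19-14 6-23 30-1 4 8 12 11 13 5 3 12 1 20-5 10 0 10 5 13 18 47 47-42-20-28 4-6 5-3 9-21 42 20 17 14 18 371-1 0-70-31-13-19-17-11-6-58-2-27 6-65 35-26 7-33 14-19 18 65-65 8-15 39-36 1-5-8-11-5-14-2-40 11-19 7-7 8-4 18-3 21 1 8 4 16 16 12-8 36-16 11-11 30-41 13-12-3-10-7-7-12 0-41 15 4-6 3-19 12-21 11-14-12 4-29-7-14-34-12-11-12-29 3-23-16-25 4 2 15-1 5-6z"/><path data-summit="206 222" d="M26 93l-10 5 0 9 17 43 3 29-2 2-18 2 9 9 28 13 0 8-5 16 0 12 5 6 12 26 2 33 2 8-8 21-1 11 19 7 7 7 25-35 14-6 20-19 16-8 29-28 9-5 8-10 22-16 6-16 0-16-6-18 3-28-8-17-5-30-42 29 6 13 0 20-8 21-4 5-4 0-28-19-7-7-4-11-7-8-28-14-24-25z"/><path data-summit="439 351" d="M527 213l-12 12-30 41-11 11-49 24-38 58-10 9-22 9-43 42-8 15-47 47 34-14 26-7 58-32 34-9 58 2 11 6 19 17 22 11 8 1z"/><path data-summit="291 35" d="M397 16l-170 0 0 19 8 22 0 26-7 15-8 11 0 9 4 20 8 19 6 2 32-15 49-51 16-6 22 1 18-7-2-8 6-26 12-14z"/><path data-summit="174 93" d="M226 16l-124 0-2 14-15 11-25 25 9-2 13 1 9 9 14 24 10 9 40 22 23 7 43-28 12-21 2-30-8-22z"/><path data-summit="17 395" d="M38 341l-22 5 1 126 20 1 9-2 28-22 49-13 27 3 31-6 39 17-44-44-9-15-8-6-6-2-10 0-20 5-12-1-12-10-20-24-12-5z"/><path data-summit="483 95" d="M527 16l-100 0-5 11-18 0 15 24 0 10-3 6 1 12 11 24 12 11 14 34 31 7 9-4 17-20 17-5z"/><path data-summit="17 506" d="M130 436l-7 0-49 13-9 6-14 13-9 4-25 0-1 55 71 1 1-6-4-7 1-8 10-10 10-5 8-1 10 2 26-54z"/><path data-summit="27 297" d="M17 184l-1 161 6 0 16-4 21 6 10-33-2-8-2-33-12-26-5-6 0-12 5-16 0-8-28-13z"/><path data-summit="383 315" d="M394 280l-31 3-8 4-7 7-11 19 2 40 5 14 9 13 6-5 18-7 10-9 37-57-14-17z"/><path data-summit="527 151" d="M527 127l-16 4-14 15-25 40-3 19-3 7 5-4 35-12 12 0 5 3 5 11z"/><path data-summit="121 517" d="M113 491l-14 4-14 12-1 8 5 13 67-1-26-30z"/>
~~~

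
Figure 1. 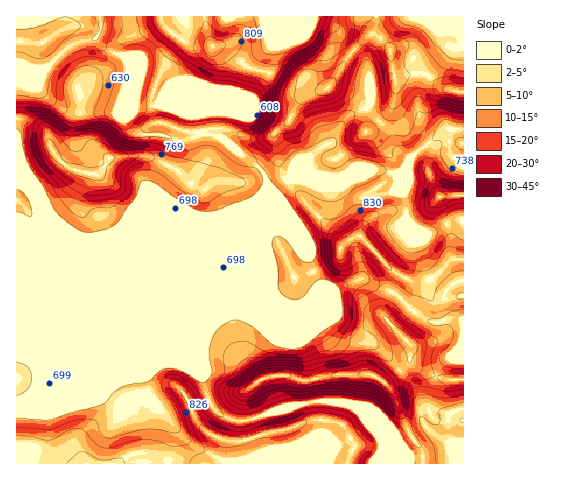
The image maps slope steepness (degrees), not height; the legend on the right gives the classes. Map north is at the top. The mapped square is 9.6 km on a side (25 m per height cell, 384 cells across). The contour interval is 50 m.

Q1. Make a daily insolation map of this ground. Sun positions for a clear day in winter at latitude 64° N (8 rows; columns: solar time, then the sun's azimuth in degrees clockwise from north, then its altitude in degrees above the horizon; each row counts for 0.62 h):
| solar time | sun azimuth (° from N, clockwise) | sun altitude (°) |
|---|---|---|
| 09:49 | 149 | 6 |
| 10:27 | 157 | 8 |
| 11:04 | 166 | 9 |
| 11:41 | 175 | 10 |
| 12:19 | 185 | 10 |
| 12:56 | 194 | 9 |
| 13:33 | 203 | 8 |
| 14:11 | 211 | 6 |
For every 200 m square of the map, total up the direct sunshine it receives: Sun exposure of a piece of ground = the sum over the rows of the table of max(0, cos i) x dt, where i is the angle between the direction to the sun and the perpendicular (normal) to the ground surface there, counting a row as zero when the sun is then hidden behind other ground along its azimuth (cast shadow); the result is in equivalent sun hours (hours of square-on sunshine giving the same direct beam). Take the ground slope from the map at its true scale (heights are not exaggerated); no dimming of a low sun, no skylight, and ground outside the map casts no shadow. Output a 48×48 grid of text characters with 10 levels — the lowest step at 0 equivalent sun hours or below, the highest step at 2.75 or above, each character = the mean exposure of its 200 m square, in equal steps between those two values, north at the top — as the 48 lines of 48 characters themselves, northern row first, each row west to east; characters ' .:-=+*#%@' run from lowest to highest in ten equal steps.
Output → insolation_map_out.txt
:::.......:::---::::.    .....    .-.  .   .::::
    .:::. ..:-++:...      ...      .. .     .:::
...:::    .-=+*#*-..   .:...        .==.      ..
:-::.     :====+**=---==-.          =#*:.-:.    
:::        ....:=*#***==:          .+**+=-:.    
.         .... :-+#@@%*+-.         -====-:..    
        ...... :---*@@@%#*=.  ..  .--:---:--.   
              .::::::==+**=:..:..:--:::-==+*-.  
              ..::::::::.:-::-:-*##+-::-=+**+#%*
                 .:::...  .:--+%@@%*=:.:++=+%@@@
                           ..-*#%##=. .=+=-=#%@@
-.             ..           :=+***+:   =+=-=+==+
-:.              ...::-:   :*%*+++-::---+===:.  
:-:.   .              .-++***%#+=-:=*#*+++=:    
:=+=.  ..              .-+*#*+=-:..+%%#=-=-    .
:=**-   .:-+#*+:    .    :=+=-:::--==+**=:.     
:-*%#=:..:=+*#*+-:..      -=-::::--:::.:-:.:    
::=*###+==-:-==++=:.......:--:::....    ::.:    
.::=+*####*=-::-++-::-====::=: ....    ..:..    
.::-++*%@@%#=:::-+*+++++=-:::=:           ..:=+*
=:::===++++=::::::-**=-::::::-=.        ...=#@%%
::::-+=---=-::::::::::::::::::==.     .-:::*%*=-
:::::-++==-::::::::::::::::::::+-     .....:=-. 
:::::::-::::::::::::::::::::.::-=.  :.     .    
::::::::::::::::::::::::::::..::-:.:*=          
::::::::::::::::::::::::::::: .::-==+#-         
:::::::::::::::::::::::::::::.  :*%*+**-     .-=
::::::::::::::::::::::....:::...:+@#=-+*-   .-=+
::::::::::::::::::::::.......:....:-. .-++-:---:
:::::::::::::::::::::.....   ..         .-=--:..
:::::::::::::::::::::....           .     :--:-=
:::::::::::::::::::::....           ..     :-=+*
:::::::::::::::::::::..              .=-    ::::
:::::::::::::::::::::.                .=:     .:
::::::::::::::::::::..                 .-:   .-:
::::::::::::::::::.....                 .--:-+=:
:::::::::::::::.. .....                  :---.  
.::::::::::::::.   ....                  :=-.   
:::::::::::::::            :-:  .:-=--:  -#*-.  
-:::::::::::...::        -%@@@%%@@@@@@@+.-*#***#
-:::::::::.::::=+=   .=+#@@@@@@%#*#@@@@@*-+**#%%
:::...  ...:::::=+:   -%@@#:        :=#@%=-==+*+
          ......:=-    :-:           .:+%*--::::
         .       -=.          .--:.  .::*+::--:-
                 .==.     .:-++=:-=-  .::=..:-==
...  ..           .=*+-::=+*+=-:::::. .::-- .:::
:::.....    ....    -++++=-::::::::.-+-:::=-.:::
::::..... .::::::..  :--::::::::::..-=::::::::::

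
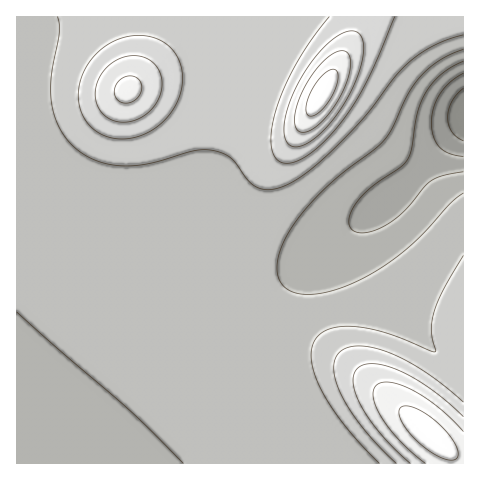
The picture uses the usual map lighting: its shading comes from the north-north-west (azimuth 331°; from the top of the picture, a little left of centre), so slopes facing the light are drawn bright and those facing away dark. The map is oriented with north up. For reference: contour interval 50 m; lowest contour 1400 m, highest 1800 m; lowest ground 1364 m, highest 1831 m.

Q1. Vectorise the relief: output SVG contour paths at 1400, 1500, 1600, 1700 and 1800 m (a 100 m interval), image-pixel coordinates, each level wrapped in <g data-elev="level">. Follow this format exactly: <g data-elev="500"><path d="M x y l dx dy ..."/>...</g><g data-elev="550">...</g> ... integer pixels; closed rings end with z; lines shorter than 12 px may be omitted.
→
<g data-elev="1400"><path d="M463 141l-7-4-4-5-3-7-1-8 4-15 11-14"/></g><g data-elev="1500"><path d="M463 172l-21 4-11 5-28 32-11 8-11 7-11 4-9 1-7-2-4-4-1-6 1-7 10-15 15-14 27-19 6-7 4-11 6-37 10-22 15-16 20-12"/></g><g data-elev="1600"><path d="M463 255l-20 35-9 22-3 18 4 22-3-1-46-18-32-7-15 1-12 3-8 5-6 8-2 11 1 11 5 14 7 16 23 33 32 35"/><path d="M57 17l2 15-8 44 0 26 3 14 5 11 8 12 9 10 11 7 11 5 13 4 14 1 26-3 45-13 19 1 9 3 7 4 22 27 6 3 7 2 12-2 13-5 14-9 16-13 39-39 35-46 18-17 24-15 26-9"/></g><g data-elev="1700"><path d="M463 417l-30-26-31-19-14-6-12-2-11 0-7 4-4 6-1 9 3 10 5 13 21 29 28 28"/><path d="M291 146l6 1 5-1 14-9 16-16 14-20 11-23 6-21 0-16-2-5-4-4-4-1-7 1-14 8-16 16-15 21-11 24-5 21 0 16 2 5z"/><path d="M117 122l13 0 11-5 11-8 7-11 3-11-1-12-6-10-9-7-13-2-14 3-13 9-8 12-3 14 3 12 7 10z"/></g><g data-elev="1800"><path d="M448 460l8-1 2-6-4-11-8-11-13-12-14-9-12-4-6 1-2 5 1 6 12 17 18 17z"/><path d="M309 116l4 0 6-3 12-16 7-17 0-7-3-3-5 0-5 3-12 15-7 17 0 7z"/></g>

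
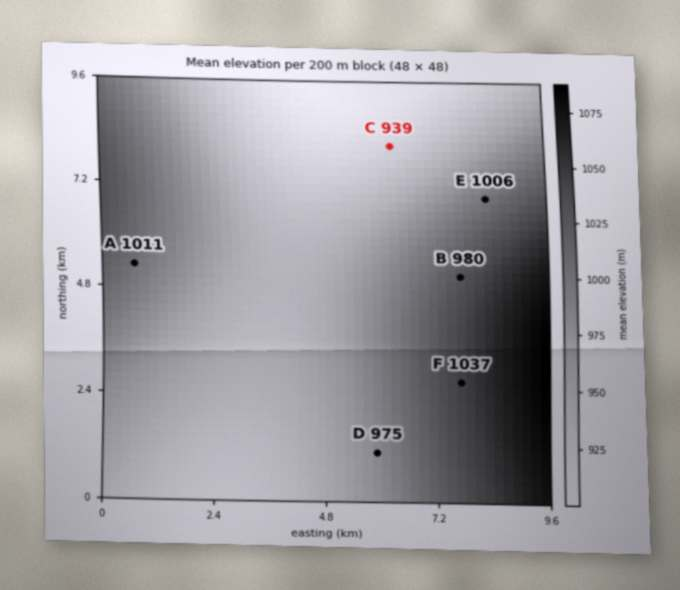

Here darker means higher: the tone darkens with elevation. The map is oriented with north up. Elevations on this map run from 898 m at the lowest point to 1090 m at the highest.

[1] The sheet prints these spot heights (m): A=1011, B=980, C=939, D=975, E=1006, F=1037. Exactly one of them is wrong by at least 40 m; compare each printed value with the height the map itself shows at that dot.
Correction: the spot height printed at B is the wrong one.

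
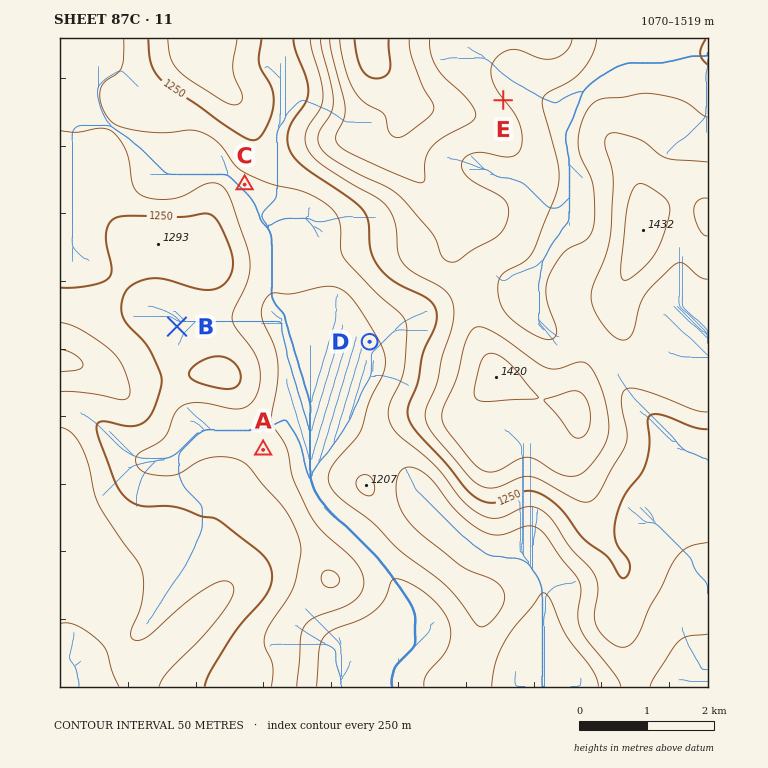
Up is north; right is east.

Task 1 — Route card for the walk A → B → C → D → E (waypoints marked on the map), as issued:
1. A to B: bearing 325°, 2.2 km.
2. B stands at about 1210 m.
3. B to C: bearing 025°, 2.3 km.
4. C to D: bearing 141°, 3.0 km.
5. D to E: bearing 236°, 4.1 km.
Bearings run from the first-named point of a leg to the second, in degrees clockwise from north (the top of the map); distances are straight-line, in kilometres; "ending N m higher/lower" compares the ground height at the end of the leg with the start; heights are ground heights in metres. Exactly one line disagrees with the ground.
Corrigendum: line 5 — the bearing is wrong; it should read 29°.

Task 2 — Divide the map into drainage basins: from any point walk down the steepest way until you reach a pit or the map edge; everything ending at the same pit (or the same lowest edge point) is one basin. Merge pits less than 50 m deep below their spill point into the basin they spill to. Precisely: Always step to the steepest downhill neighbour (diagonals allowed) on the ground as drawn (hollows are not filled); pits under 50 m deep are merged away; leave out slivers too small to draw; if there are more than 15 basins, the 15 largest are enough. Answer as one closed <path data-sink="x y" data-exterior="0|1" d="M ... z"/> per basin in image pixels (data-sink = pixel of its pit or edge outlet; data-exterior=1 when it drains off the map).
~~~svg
<path data-sink="544 687" data-exterior="1" d="M370 38l-310 1 0 648 83 0 3-16 3-5 24-22 52-56 5-11 2-17 7-19 25-27 3-7 16-16 16-8 20-5 20 0 24 5 29 41 23 23 67 50 0 25-19 58 1 7 244 0 0-470-7-8-9-3-23 0-17 6-6 6-8 34-19 39-2 30-22 24-10 17-10 34-1 14-3-3-37-10-34-17-4-4-2-9-14-27-5-17-5-32-15-32 0-14 7-15 1-18 15 2 10-5 14-14 5-9 4-10-2-29-8-15-8-7-14-7-25-7-39-5-14-19-25-24-4-7z"/><path data-sink="708 53" data-exterior="1" d="M708 38l-338 1 2 17 4 7 25 24 14 19 39 5 25 7 14 7 8 7 8 15 2 29-4 10-5 9-14 14-10 5-15-2-1 18-7 15 0 14 15 32 7 39 7 19 10 18 2 9 4 4 34 17 37 10 3 3 1-14 10-34 10-17 22-24 2-30 19-39 8-34 6-6 17-6 23 0 16 9z"/><path data-sink="390 687" data-exterior="1" d="M339 478l-20 0-20 5-16 8-16 16-3 7-25 27-5 12-2 17-7 18-52 56-24 22-5 12 1 9 318 0 0-7 17-49 2-34-67-50-23-23-29-41z"/>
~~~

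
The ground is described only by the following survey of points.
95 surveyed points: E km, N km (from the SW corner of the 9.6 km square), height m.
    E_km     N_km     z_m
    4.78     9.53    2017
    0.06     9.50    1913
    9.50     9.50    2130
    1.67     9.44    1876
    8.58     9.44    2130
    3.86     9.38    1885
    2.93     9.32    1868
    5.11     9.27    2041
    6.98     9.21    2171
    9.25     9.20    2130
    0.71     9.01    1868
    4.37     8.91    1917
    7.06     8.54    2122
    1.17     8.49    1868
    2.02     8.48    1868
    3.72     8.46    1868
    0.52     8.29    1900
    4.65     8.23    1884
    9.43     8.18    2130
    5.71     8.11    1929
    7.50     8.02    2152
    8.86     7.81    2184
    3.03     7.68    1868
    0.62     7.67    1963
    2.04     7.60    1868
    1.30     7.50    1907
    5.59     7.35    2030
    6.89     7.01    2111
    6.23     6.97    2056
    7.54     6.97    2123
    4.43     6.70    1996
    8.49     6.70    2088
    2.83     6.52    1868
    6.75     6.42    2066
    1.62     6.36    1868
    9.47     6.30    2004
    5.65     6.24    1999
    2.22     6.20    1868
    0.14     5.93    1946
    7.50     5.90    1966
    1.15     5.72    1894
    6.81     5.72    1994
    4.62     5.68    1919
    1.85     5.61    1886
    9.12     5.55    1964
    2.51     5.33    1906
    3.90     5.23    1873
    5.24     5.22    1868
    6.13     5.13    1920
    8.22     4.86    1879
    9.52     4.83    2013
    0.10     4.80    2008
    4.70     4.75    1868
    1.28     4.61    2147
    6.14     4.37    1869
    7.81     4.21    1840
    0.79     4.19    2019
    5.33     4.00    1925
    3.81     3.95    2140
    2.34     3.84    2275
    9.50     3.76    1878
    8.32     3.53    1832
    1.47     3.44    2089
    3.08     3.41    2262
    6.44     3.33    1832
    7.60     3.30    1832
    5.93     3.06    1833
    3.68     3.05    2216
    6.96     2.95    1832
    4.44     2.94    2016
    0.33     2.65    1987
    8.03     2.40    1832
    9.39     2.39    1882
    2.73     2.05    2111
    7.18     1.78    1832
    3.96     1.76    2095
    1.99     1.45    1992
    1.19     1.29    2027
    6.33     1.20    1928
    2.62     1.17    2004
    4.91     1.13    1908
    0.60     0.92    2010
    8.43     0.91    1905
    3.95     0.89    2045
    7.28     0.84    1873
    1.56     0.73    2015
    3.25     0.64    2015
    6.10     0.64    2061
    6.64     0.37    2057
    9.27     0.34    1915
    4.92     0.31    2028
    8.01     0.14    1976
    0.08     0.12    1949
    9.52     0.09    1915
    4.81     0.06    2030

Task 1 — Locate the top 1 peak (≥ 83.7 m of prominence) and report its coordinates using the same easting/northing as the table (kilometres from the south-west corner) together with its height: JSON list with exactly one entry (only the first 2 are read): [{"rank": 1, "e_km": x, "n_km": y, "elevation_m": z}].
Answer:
[{"rank": 1, "e_km": 2.39, "n_km": 3.84, "elevation_m": 2275}]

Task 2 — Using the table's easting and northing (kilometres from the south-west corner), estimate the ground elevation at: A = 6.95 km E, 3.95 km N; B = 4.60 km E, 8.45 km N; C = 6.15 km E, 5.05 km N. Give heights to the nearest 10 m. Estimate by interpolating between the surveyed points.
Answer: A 1830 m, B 1900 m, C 1900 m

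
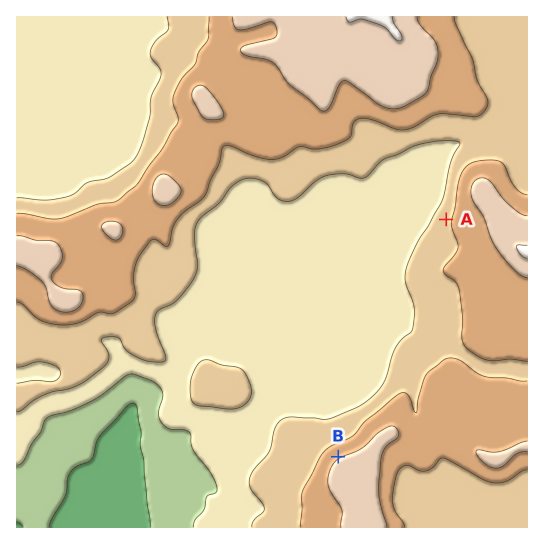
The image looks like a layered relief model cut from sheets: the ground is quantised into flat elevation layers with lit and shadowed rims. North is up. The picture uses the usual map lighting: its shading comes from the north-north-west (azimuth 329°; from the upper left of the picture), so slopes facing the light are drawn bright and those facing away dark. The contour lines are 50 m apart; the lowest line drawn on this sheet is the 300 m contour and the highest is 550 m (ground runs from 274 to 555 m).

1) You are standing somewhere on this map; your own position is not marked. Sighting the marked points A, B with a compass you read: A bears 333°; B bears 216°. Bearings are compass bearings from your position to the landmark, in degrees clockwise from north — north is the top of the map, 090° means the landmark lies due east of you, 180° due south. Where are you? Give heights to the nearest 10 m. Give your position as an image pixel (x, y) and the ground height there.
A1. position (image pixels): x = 473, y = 271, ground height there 470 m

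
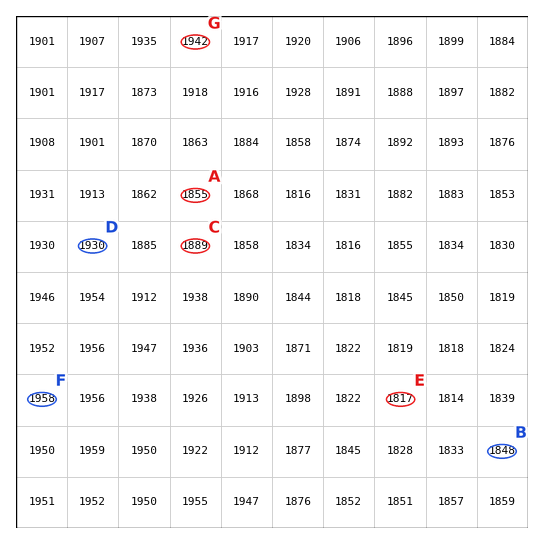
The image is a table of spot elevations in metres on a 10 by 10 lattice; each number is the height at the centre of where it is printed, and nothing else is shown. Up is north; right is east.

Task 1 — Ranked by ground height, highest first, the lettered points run D C A B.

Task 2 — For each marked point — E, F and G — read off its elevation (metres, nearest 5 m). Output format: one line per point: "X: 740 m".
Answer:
E: 1815 m
F: 1960 m
G: 1940 m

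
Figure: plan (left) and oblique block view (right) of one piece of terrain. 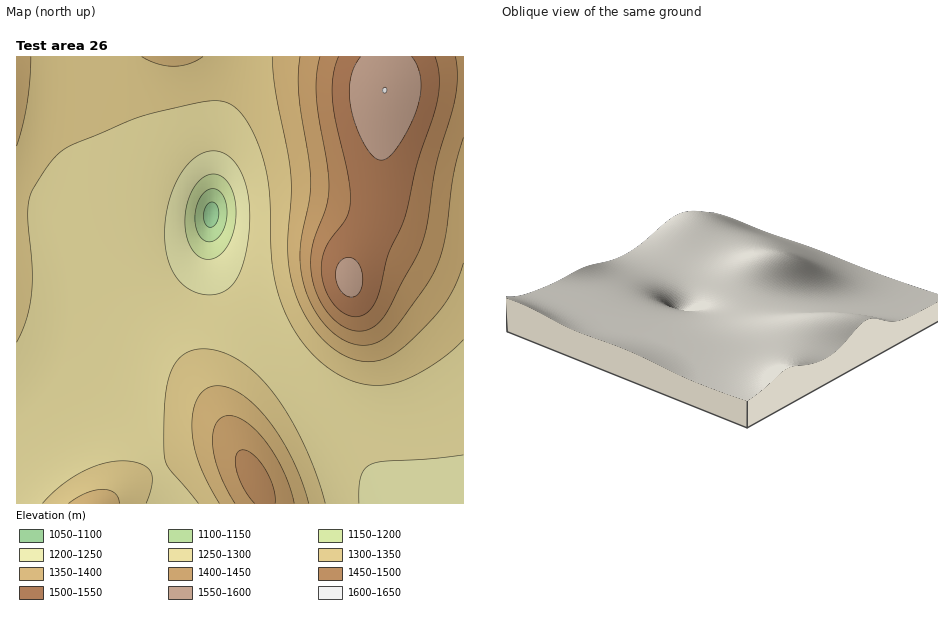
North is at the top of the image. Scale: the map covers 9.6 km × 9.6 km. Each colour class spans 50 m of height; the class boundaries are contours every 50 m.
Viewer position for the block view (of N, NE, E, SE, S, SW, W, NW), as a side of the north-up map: SW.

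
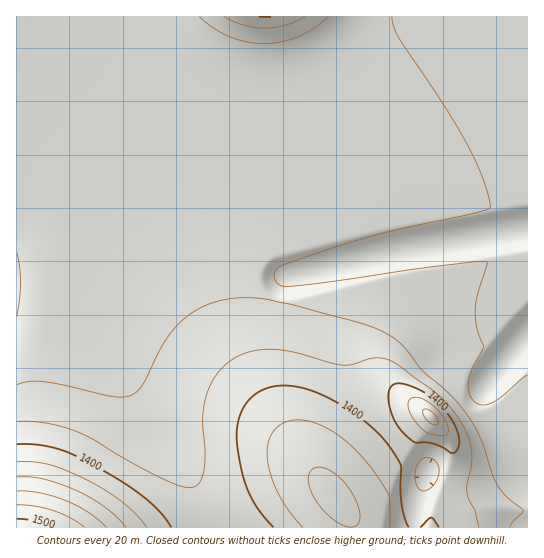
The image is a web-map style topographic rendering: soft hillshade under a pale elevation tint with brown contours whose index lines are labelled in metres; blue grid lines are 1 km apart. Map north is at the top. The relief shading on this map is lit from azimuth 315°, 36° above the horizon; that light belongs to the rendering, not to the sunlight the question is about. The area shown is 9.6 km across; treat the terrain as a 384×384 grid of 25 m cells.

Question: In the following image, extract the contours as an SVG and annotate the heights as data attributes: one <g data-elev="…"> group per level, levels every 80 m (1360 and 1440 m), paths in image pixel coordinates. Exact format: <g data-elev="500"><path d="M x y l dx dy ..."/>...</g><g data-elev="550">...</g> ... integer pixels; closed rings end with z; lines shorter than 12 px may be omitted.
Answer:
<g data-elev="1360"><path d="M510 527l3-5 9-9 1-3-16-13-10-12-5-12-12-35-14-25-18-20-26-23-16-21-8-8-17-10-23-9-65-17-26-6-21-1-20 1-13 4-14 5-11 7-10 9-15 21-21 41-5 6-6 3-9 2-11-1-46-11-23-3-13 0-12 3"/><path d="M199 17l15 11 15 8 17 6 17 2 18-2 17-5 16-9 14-11"/></g><g data-elev="1440"><path d="M126 527l-21-20-28-16-35-12-25-2"/><path d="M345 526l9 1 5-6 0-11-5-14-9-13-11-10-11-5-9 0-4 5-2 6 2 8 4 10 13 17 10 8z"/><path d="M433 425l4 0 1-2-2-6-6-7-7 0 0 3 2 4z"/></g>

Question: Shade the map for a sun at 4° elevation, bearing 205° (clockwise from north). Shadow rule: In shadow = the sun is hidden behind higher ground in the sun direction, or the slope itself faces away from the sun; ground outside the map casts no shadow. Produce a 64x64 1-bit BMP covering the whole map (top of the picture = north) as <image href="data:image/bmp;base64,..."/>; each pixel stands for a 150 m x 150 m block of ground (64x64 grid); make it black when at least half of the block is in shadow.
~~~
<image width="64" height="64" href="data:image/bmp;base64,Qk0+AgAAAAAAAD4AAAAoAAAAQAAAAEAAAAABAAEAAAAAAAACAAATCwAAEwsAAAIAAAAAAAAA////AAAAAAAB4AAAAAAAAH/wAAAAAAAAf/gAAAAAAAB/+AAAAAAAAH/4AAAAAAAAf/gAAAAAAAA/+AAAAAAAAB/4AAAAAAAAD/AAAAAAAAAD4AAAAAAAAAAAAAAAAAAAAAAAAAAAAcAAAAAAAAADwAAAAAAAAAfAAAAAAAAAD8AAAAAAAAAfwAAAAAAAAD/AAAAAAAAAf8AAAAAAAAD/wAAAAAAAAP/AAAAAAAAA/4AAAAAAAAB/gAAAAAAAAB+AAAAAAAAAAAAAAAAAAAAAAAAAAAAAAAAAAAAAAAAAAAAAAAAAAAAAAAAAAAAAAAAAAAAAAMAAAAAAAAAAAAAAAAAAAAAAAAAAAAAAAAAAAAAAAAAAAAAAAAAAAAAAAAAAAAAAAAAAAAAAAAAAAAAAAAAAAAAAAAAAAAAAAAAAAAAAAAAAAAAAAAAAAAAAAAAAAAAAAAAAAAAAAAAAAAAAAAAAAAAAAAAAAAAAAAAAAAAAAAAAAAAAAAAAAAAAAAAAAAAAAAAAAAAAAAAAAAAAAAAAAAAAAAAAAAAAAAAAAAAAAAAAAAAAAAAAAAAAAAAAAAAAAAAAAAAAAAAAAAAAAAAAAAAAAAAAAAAAAAAAAAAAAAAAAAAAAAAAAAAAAAAAAAAAAAAAAAAAAAAAAAAAAAAAAAAAAAAAAAAAAAAAAAAAAAAAAAAAAA=="/>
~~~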